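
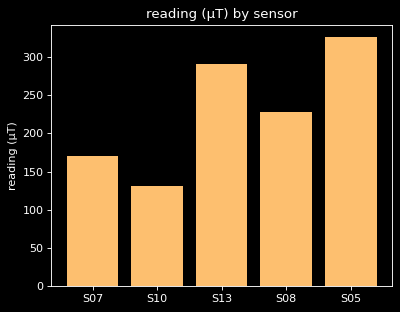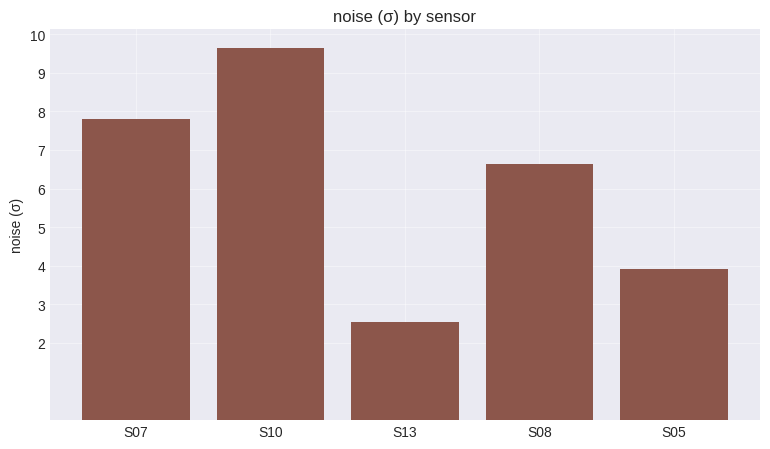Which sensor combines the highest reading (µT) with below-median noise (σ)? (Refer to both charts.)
Chart 2 median noise (σ) ≈ 7; below-median sensors: S13, S05. Among those, S05 has the highest reading (µT) (≈ 350).

S05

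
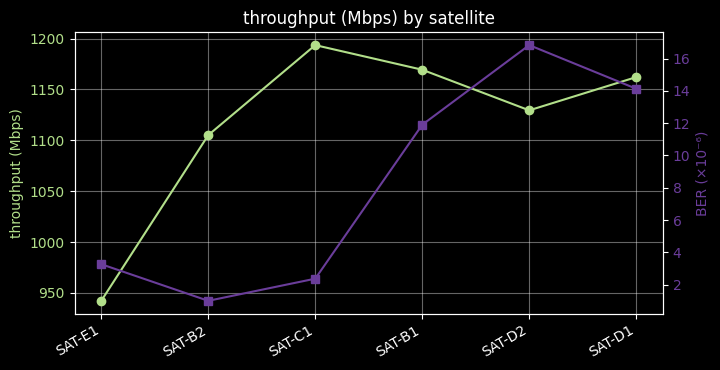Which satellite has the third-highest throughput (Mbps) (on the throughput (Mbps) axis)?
Top 4 (on the throughput (Mbps) axis): SAT-C1 ≈ 1200, SAT-B1 ≈ 1175, SAT-D1 ≈ 1150, SAT-D2 ≈ 1125.

SAT-D1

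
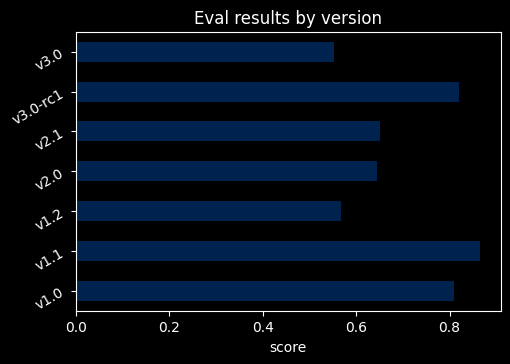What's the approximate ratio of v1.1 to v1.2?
≈ 1.5×

v1.1 ≈ 0.9, v1.2 ≈ 0.6; 0.9/0.6 ≈ 1.5.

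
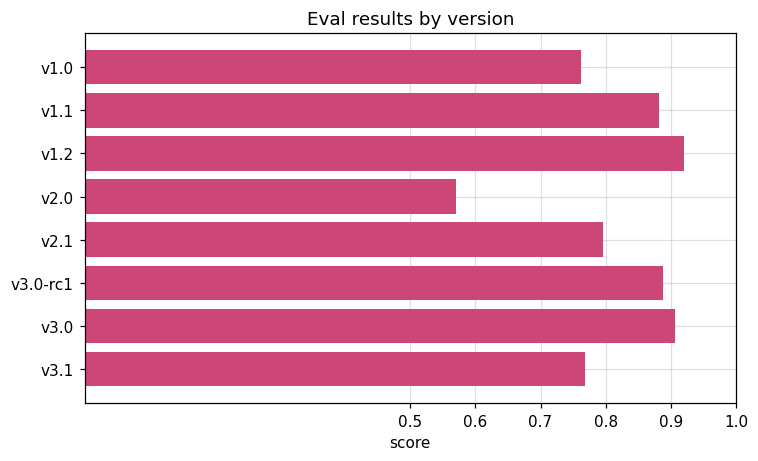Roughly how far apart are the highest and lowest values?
Max v1.2 ≈ 0.9, min v2.0 ≈ 0.6; range ≈ 0.3.

≈ 0.3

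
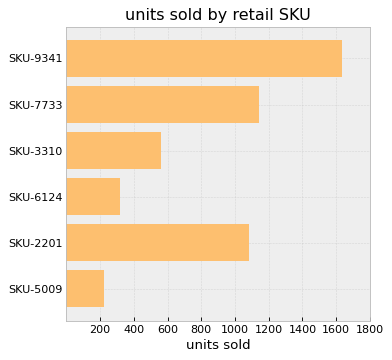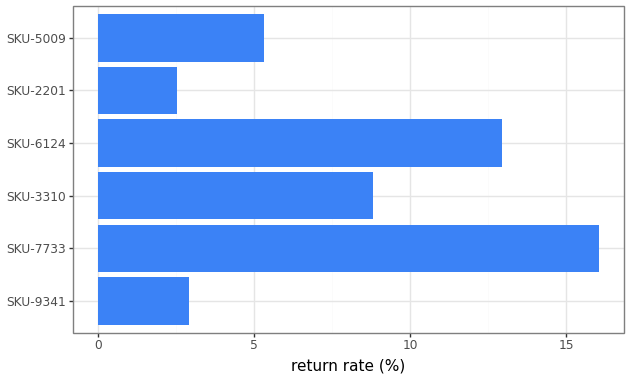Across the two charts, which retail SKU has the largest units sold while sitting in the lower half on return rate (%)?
SKU-9341

Chart 2 median return rate (%) ≈ 8; below-median retail SKUs: SKU-9341, SKU-2201, SKU-5009. Among those, SKU-9341 has the highest units sold (≈ 1600).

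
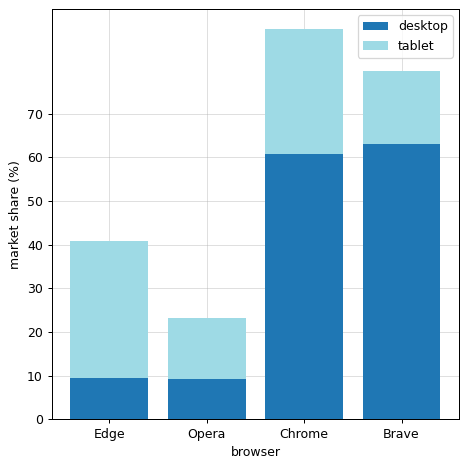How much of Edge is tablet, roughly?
≈ 30

tablet top ≈ 40, bottom ≈ 10; segment ≈ 30.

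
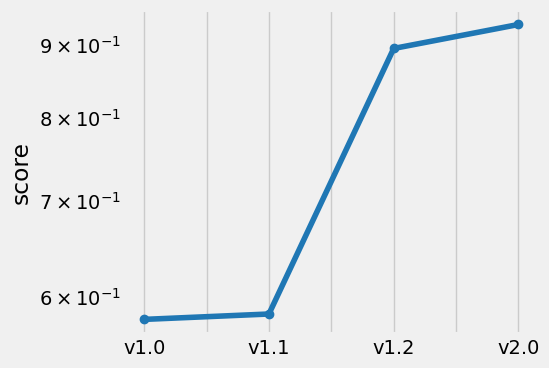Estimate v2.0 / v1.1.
≈ 1.58×

v2.0 ≈ 0.95, v1.1 ≈ 0.60; 0.95/0.60 ≈ 1.58.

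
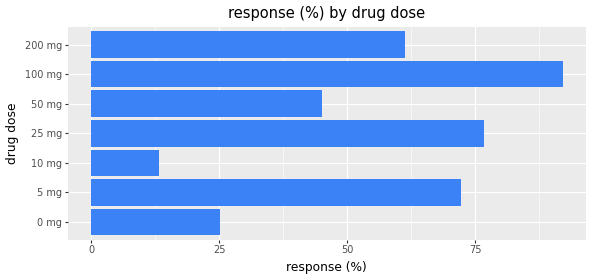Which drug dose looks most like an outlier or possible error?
10 mg ≈ 10; the rest sit between ≈ 30 and ≈ 90.

10 mg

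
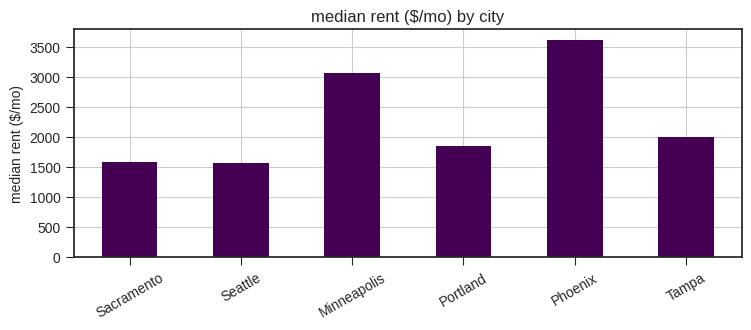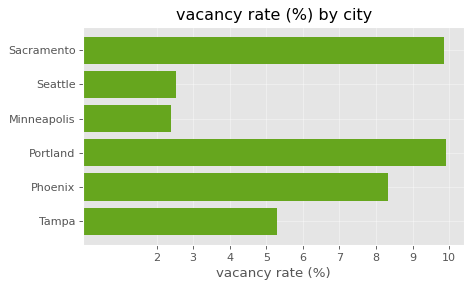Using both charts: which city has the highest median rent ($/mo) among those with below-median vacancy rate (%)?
Chart 2 median vacancy rate (%) ≈ 7; below-median cities: Seattle, Minneapolis, Tampa. Among those, Minneapolis has the highest median rent ($/mo) (≈ 3000).

Minneapolis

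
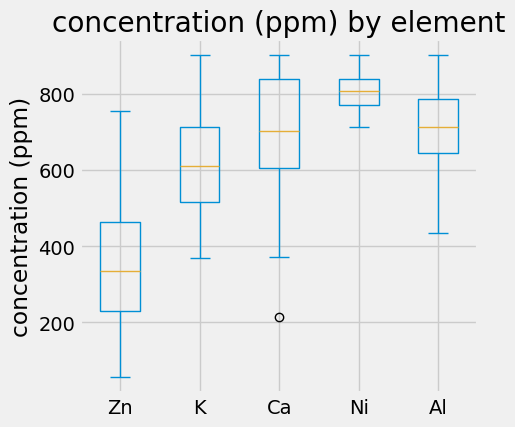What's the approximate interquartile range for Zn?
≈ 200

Q3 ≈ 450, Q1 ≈ 250; IQR ≈ 200.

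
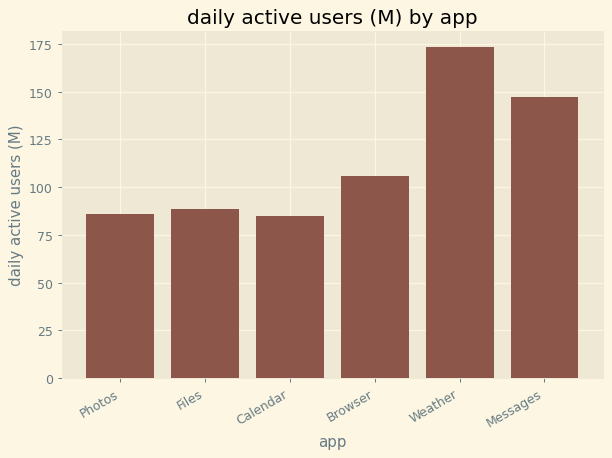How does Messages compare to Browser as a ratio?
≈ 1.4×

Messages ≈ 140, Browser ≈ 100; 140/100 ≈ 1.4.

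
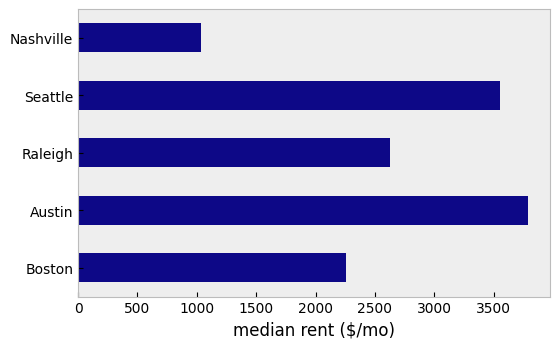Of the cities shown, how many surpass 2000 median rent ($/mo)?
Above 2000: Boston, Austin, Raleigh, Seattle.

4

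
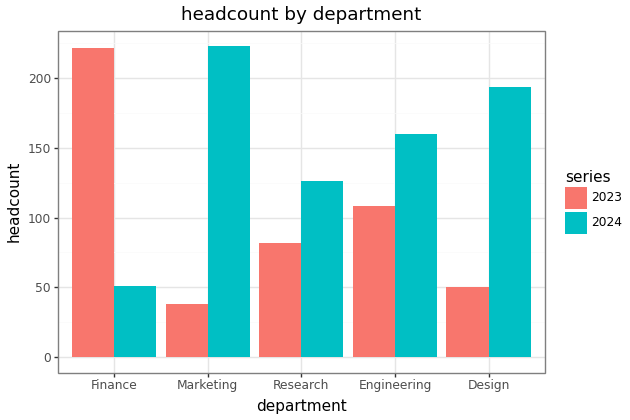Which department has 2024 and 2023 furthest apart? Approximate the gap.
Marketing: 2024 ≈ 220, 2023 ≈ 40 → gap ≈ 180. Next-largest (Finance) is only ≈ 160.

Marketing, ≈ 180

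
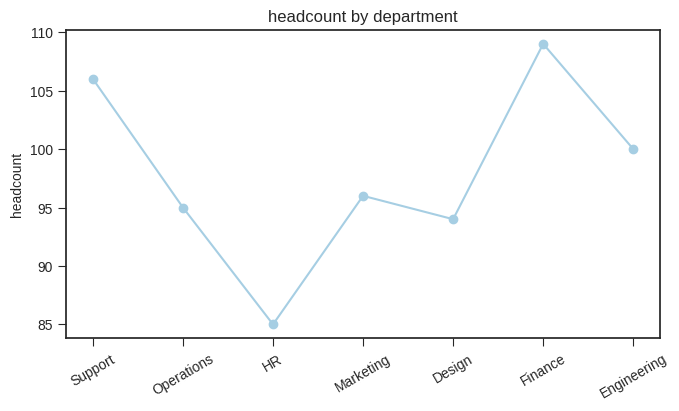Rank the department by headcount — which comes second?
Top 3: Finance ≈ 108, Support ≈ 106, Engineering ≈ 100.

Support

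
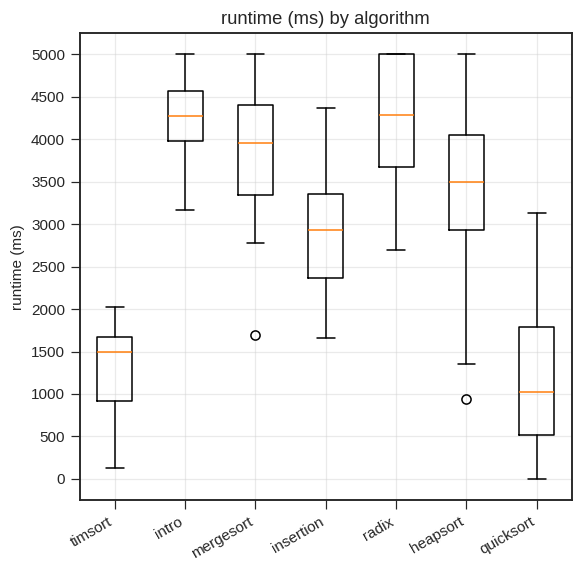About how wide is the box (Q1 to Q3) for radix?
≈ 1500

Q3 ≈ 5000, Q1 ≈ 3500; IQR ≈ 1500.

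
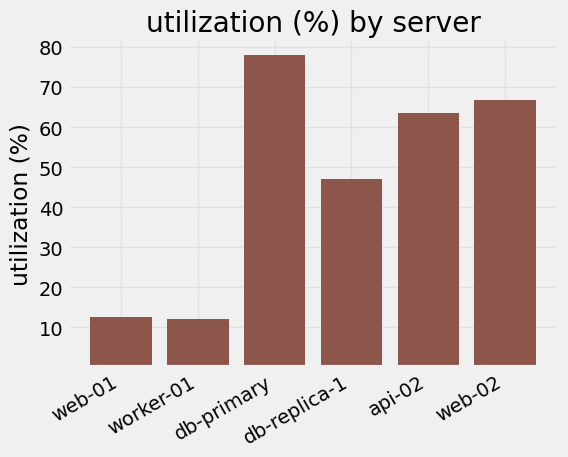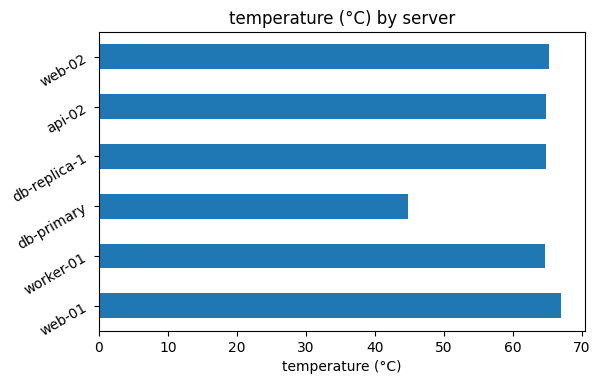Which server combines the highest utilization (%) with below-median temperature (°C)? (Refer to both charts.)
Chart 2 median temperature (°C) ≈ 60; below-median servers: worker-01, db-primary, api-02. Among those, db-primary has the highest utilization (%) (≈ 80).

db-primary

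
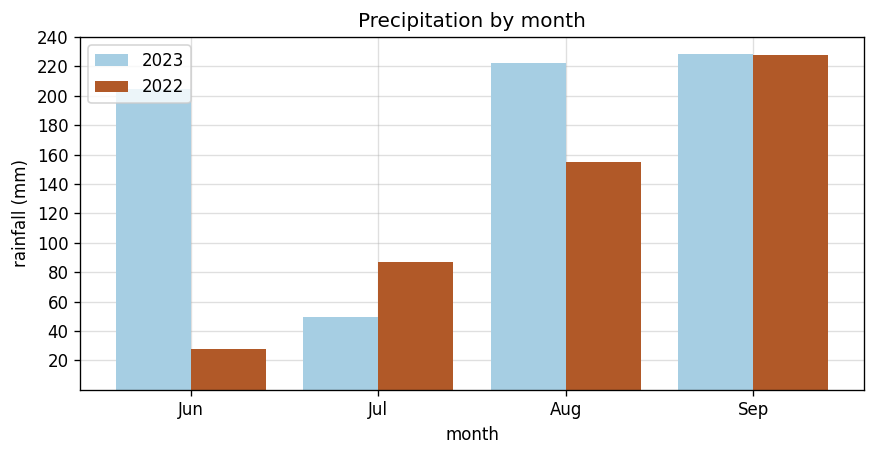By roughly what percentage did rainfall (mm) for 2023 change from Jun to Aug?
Jun ≈ 200, Aug ≈ 220; (220 − 200) / 200 ≈ +10%.

≈ +10%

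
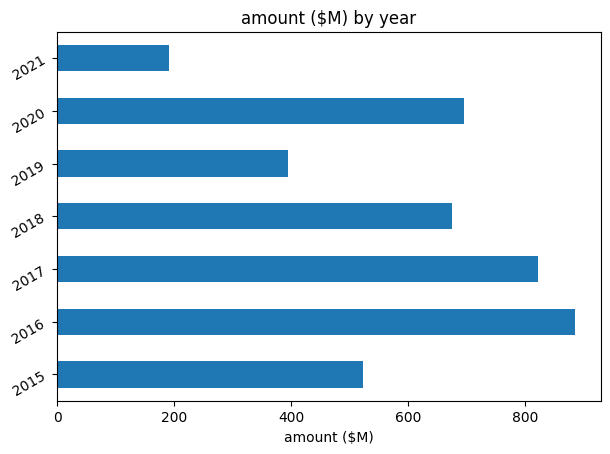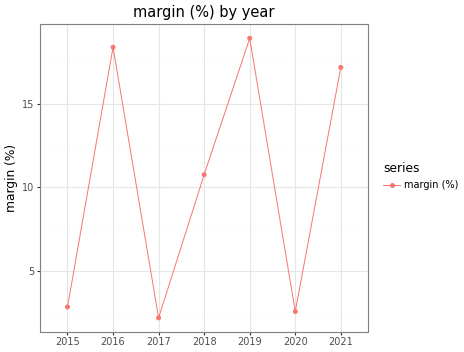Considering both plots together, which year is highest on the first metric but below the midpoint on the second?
2017

Chart 2 median margin (%) ≈ 10; below-median years: 2015, 2017, 2020. Among those, 2017 has the highest amount ($M) (≈ 800).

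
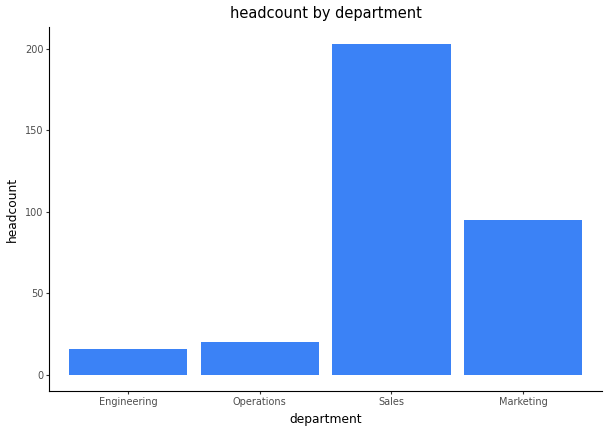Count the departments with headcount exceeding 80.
Above 80: Sales, Marketing.

2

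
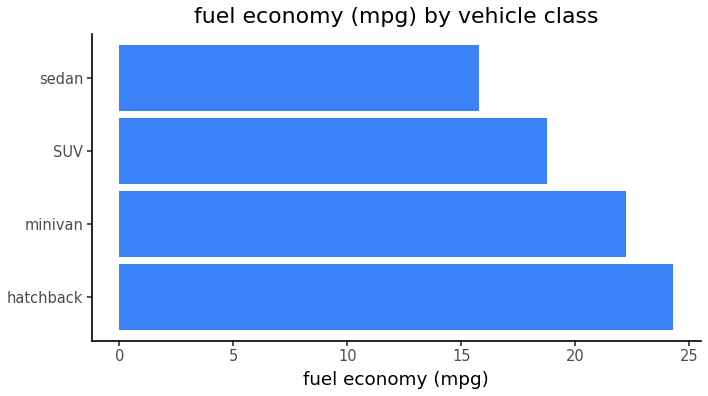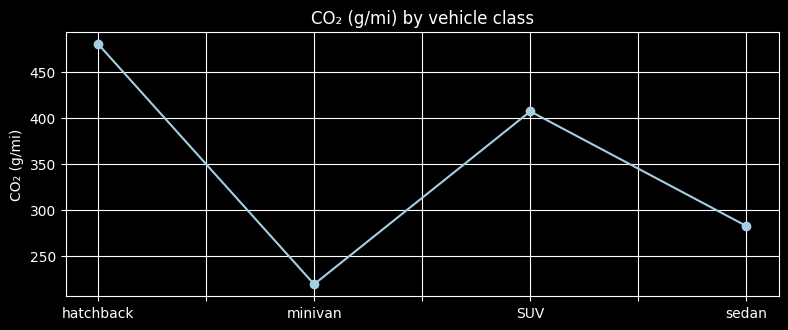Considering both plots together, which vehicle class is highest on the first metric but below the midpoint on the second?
minivan

Chart 2 median CO₂ (g/mi) ≈ 350; below-median vehicle classes: minivan, sedan. Among those, minivan has the highest fuel economy (mpg) (≈ 20).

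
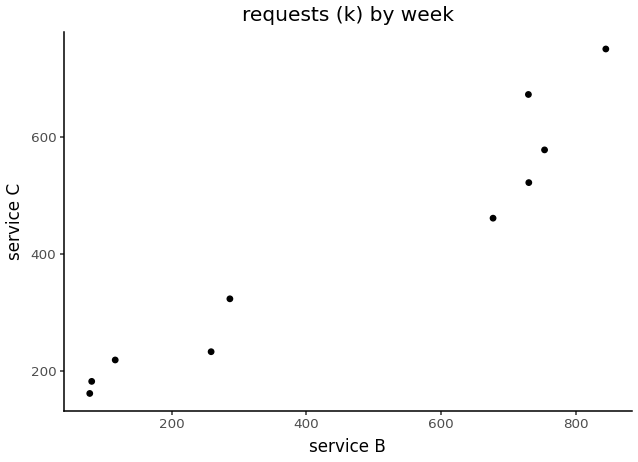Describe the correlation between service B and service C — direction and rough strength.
Points are positively correlated; strong (|r| ≈ 1.0).

positive, strong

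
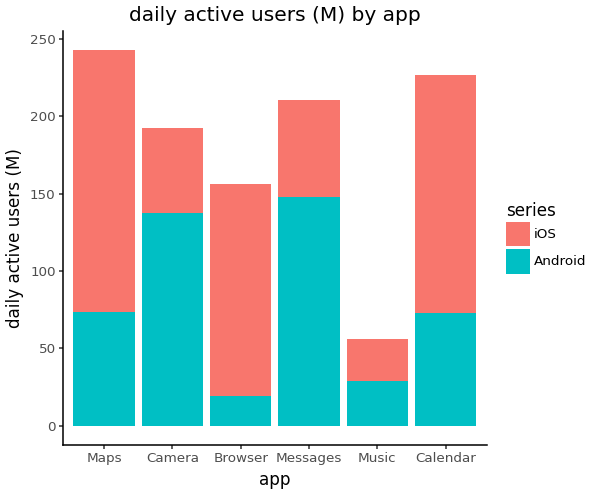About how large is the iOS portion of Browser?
iOS top ≈ 150, bottom ≈ 25; segment ≈ 125.

≈ 125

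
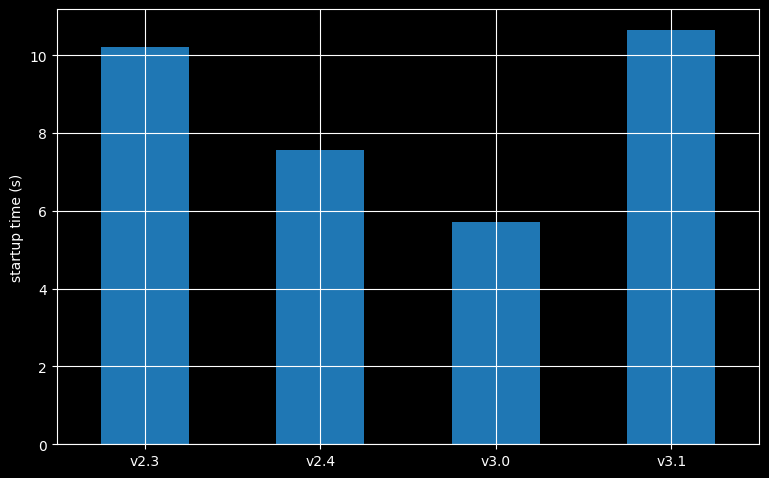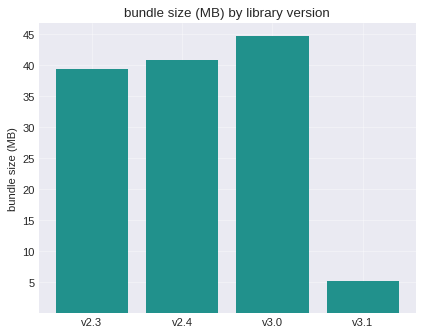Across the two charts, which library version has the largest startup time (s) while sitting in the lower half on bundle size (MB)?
v3.1

Chart 2 median bundle size (MB) ≈ 40; below-median library versions: v2.3, v3.1. Among those, v3.1 has the highest startup time (s) (≈ 11).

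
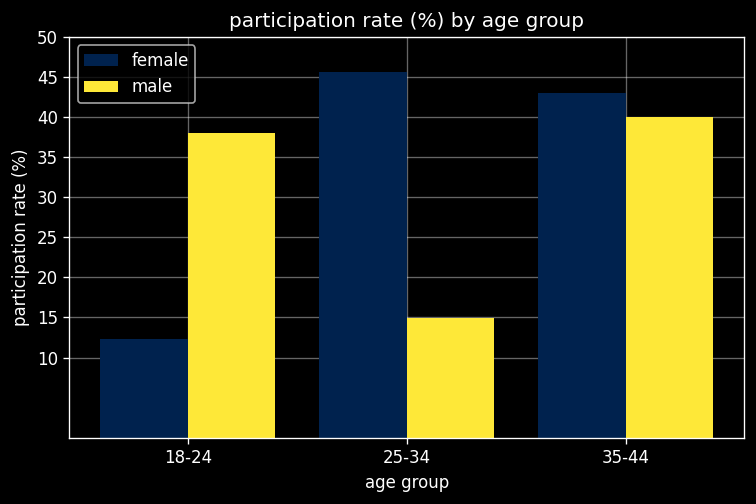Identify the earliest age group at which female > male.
18-24: female ≈ 10 vs male ≈ 40 (not yet); 25-34: female ≈ 45 vs male ≈ 15 (first crossover).

25-34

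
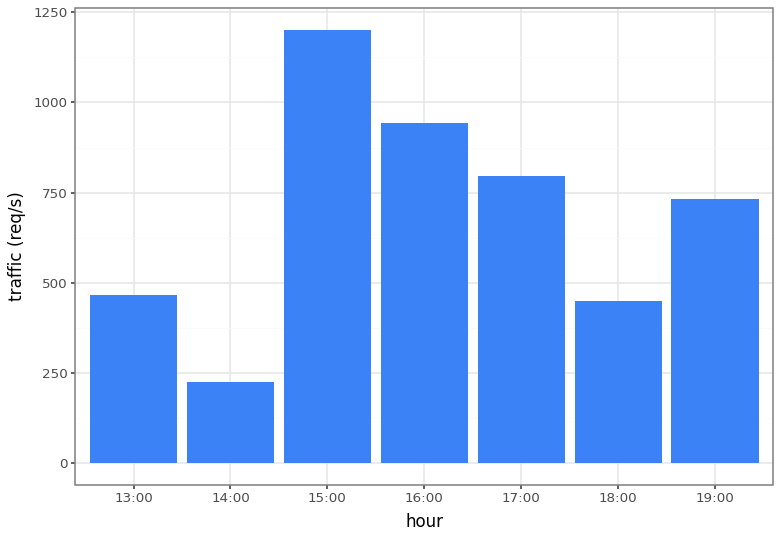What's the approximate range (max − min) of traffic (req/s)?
Max 15:00 ≈ 1200, min 14:00 ≈ 200; range ≈ 1000.

≈ 1000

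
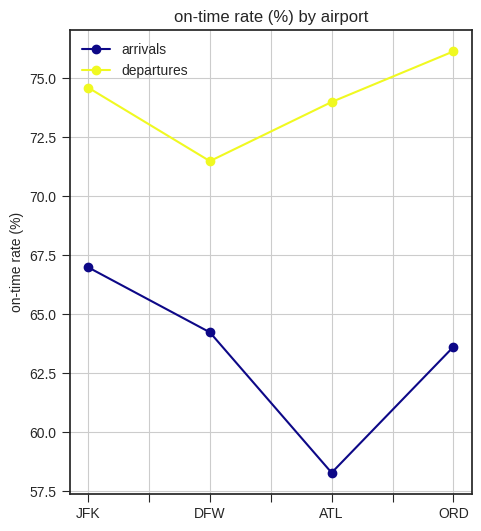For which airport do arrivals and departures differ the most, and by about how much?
ATL: arrivals ≈ 58, departures ≈ 74 → gap ≈ 16. Next-largest (ORD) is only ≈ 12.

ATL, ≈ 16 %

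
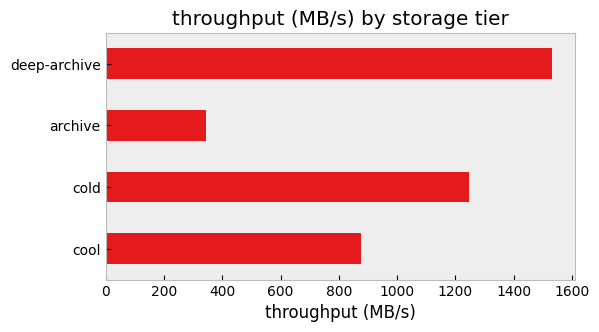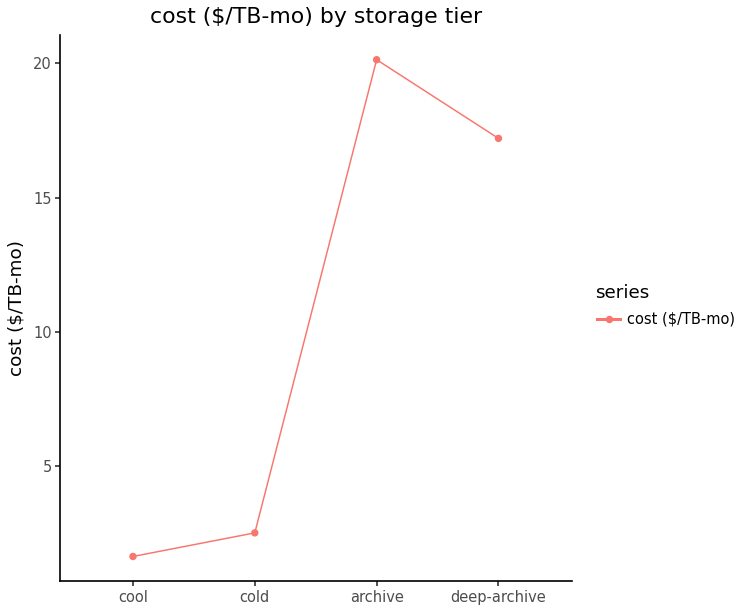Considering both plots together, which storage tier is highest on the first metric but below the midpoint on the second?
Chart 2 median cost ($/TB-mo) ≈ 10; below-median storage tiers: cool, cold. Among those, cold has the highest throughput (MB/s) (≈ 1200).

cold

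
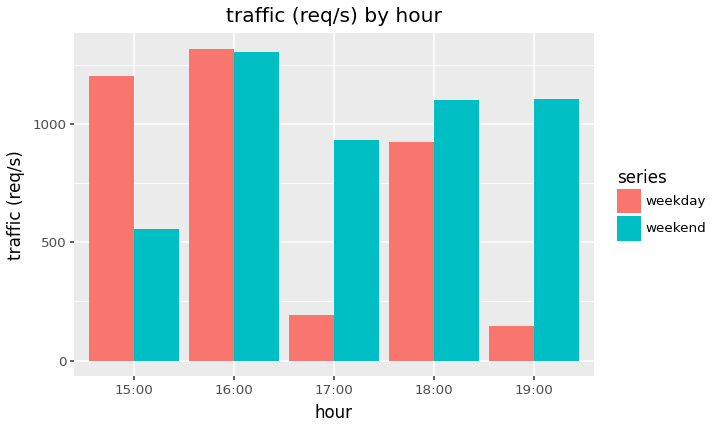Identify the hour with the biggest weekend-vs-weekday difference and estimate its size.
19:00, ≈ 1000 req/s

19:00: weekend ≈ 1200, weekday ≈ 200 → gap ≈ 1000. Next-largest (17:00) is only ≈ 800.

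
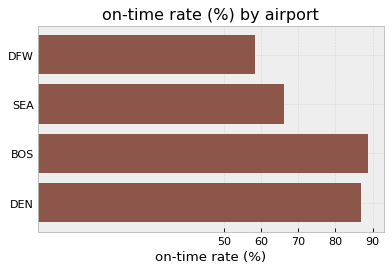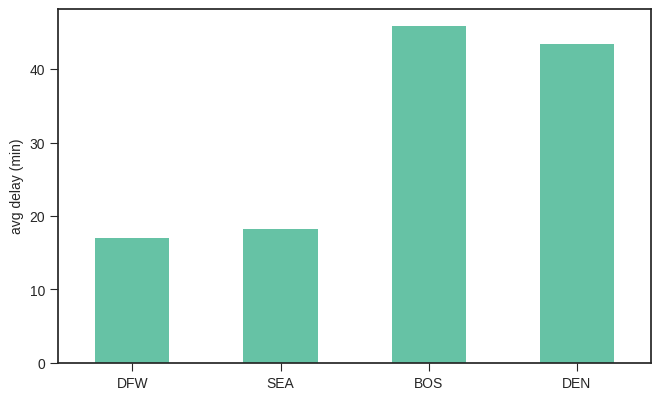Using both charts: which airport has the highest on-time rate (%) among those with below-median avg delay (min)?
Chart 2 median avg delay (min) ≈ 30; below-median airports: DFW, SEA. Among those, SEA has the highest on-time rate (%) (≈ 70).

SEA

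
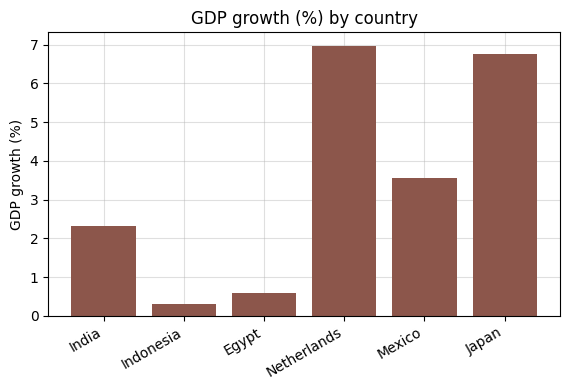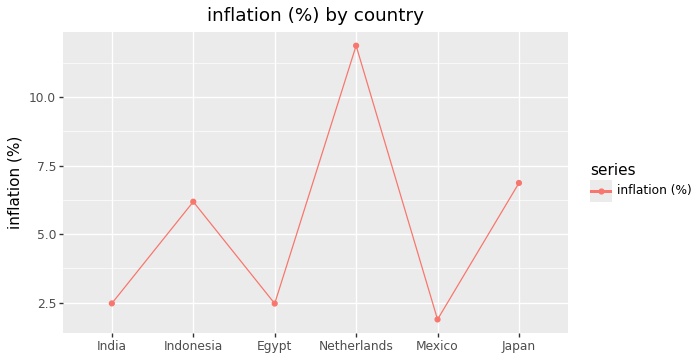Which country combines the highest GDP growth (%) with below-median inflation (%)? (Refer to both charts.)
Mexico

Chart 2 median inflation (%) ≈ 4; below-median countries: India, Egypt, Mexico. Among those, Mexico has the highest GDP growth (%) (≈ 4).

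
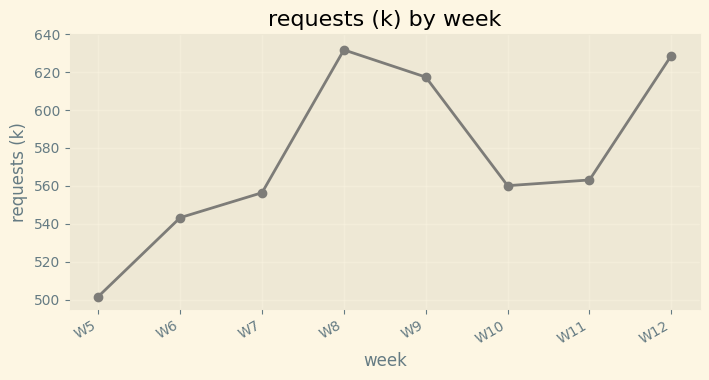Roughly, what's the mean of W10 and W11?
(560 + 560) / 2 ≈ 560.

≈ 560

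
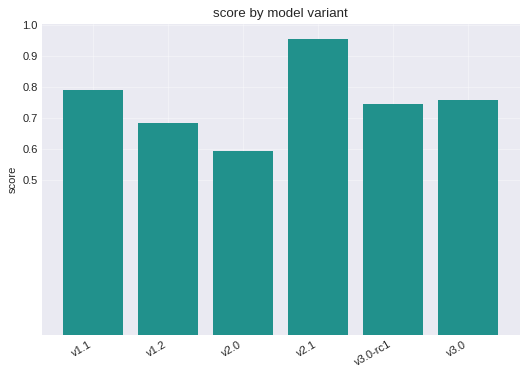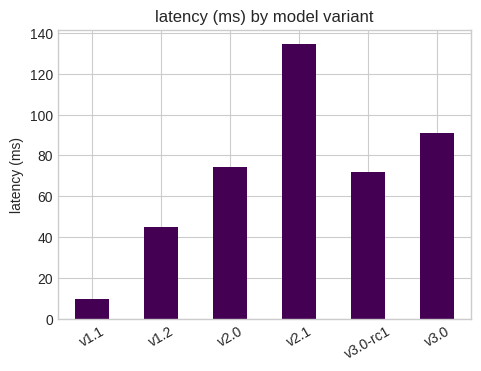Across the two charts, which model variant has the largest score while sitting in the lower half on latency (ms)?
Chart 2 median latency (ms) ≈ 80; below-median model variants: v1.1, v1.2, v3.0-rc1. Among those, v1.1 has the highest score (≈ 0.8).

v1.1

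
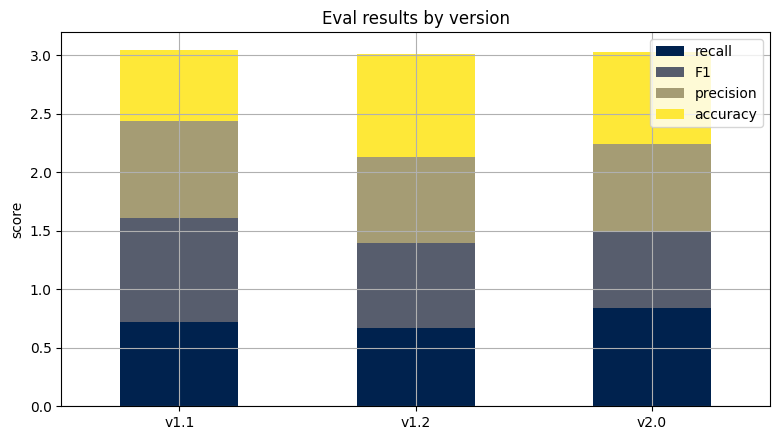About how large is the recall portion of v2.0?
recall top ≈ 1.0, bottom ≈ 0.0; segment ≈ 1.0.

≈ 1.0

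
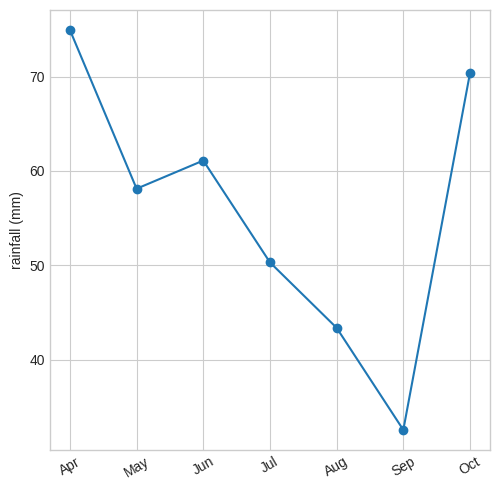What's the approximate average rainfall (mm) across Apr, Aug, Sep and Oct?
≈ 56

(75 + 45 + 35 + 70) / 4 ≈ 56.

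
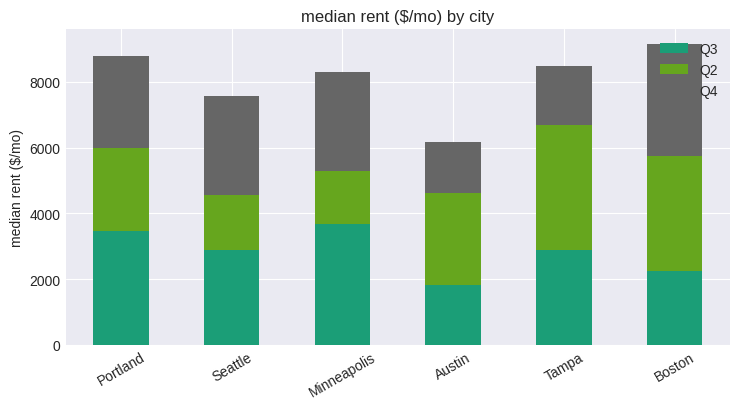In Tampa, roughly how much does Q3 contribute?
≈ 3000

Q3 top ≈ 3000, bottom ≈ 0; segment ≈ 3000.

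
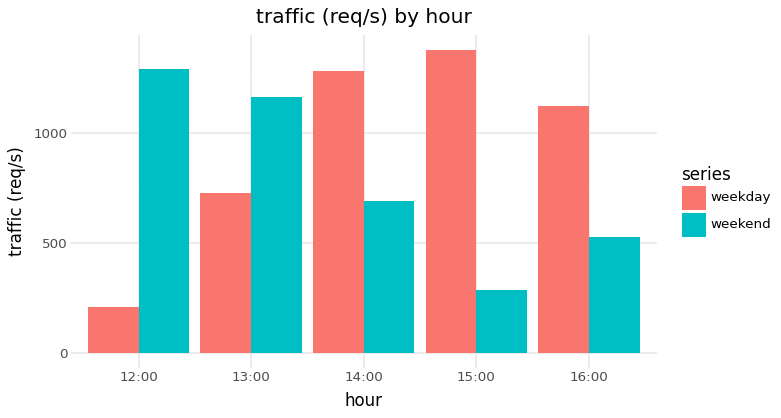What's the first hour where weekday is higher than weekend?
14:00

13:00: weekday ≈ 800 vs weekend ≈ 1200 (not yet); 14:00: weekday ≈ 1200 vs weekend ≈ 600 (first crossover).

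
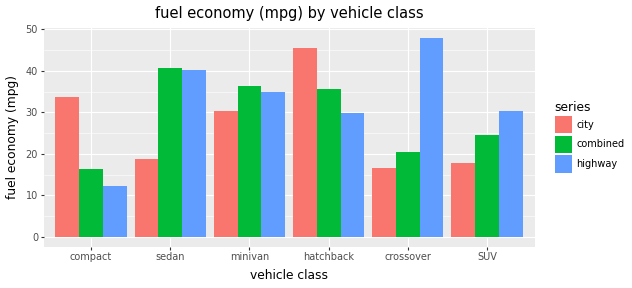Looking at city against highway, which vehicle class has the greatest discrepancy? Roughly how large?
crossover: city ≈ 15, highway ≈ 50 → gap ≈ 35. Next-largest (compact) is only ≈ 25.

crossover, ≈ 35 mpg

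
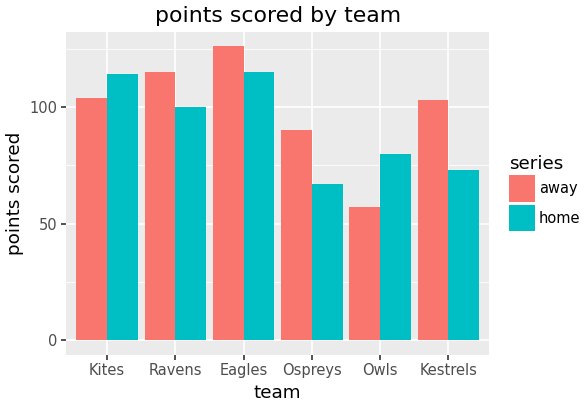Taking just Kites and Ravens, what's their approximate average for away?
(100 + 120) / 2 ≈ 110.

≈ 110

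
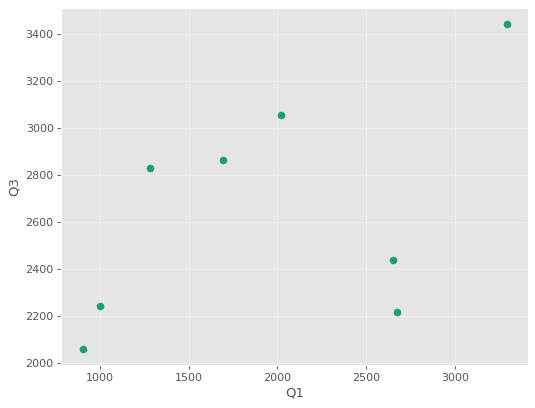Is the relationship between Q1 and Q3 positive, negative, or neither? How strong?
positive, moderate

Points are positively correlated; moderate (|r| ≈ 0.5).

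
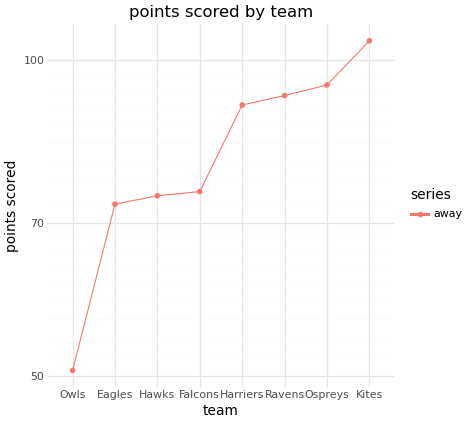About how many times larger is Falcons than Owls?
≈ 1.5×

Falcons ≈ 75, Owls ≈ 50; 75/50 ≈ 1.5.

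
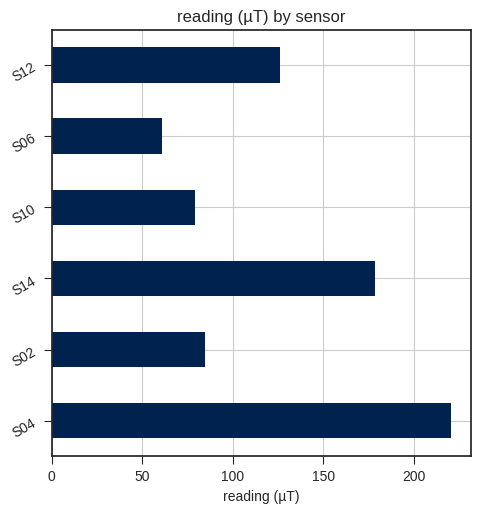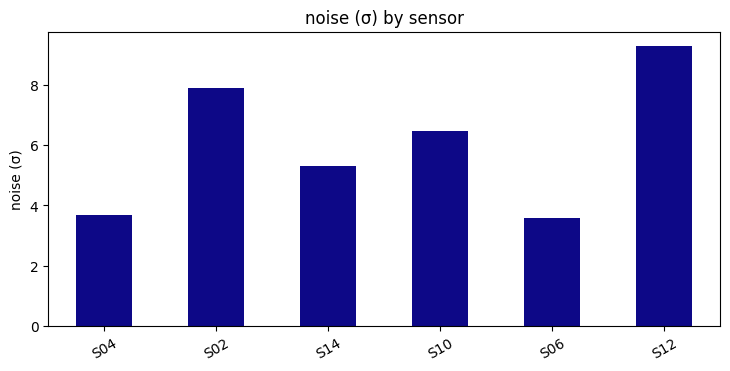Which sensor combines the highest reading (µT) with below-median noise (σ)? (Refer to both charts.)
Chart 2 median noise (σ) ≈ 6; below-median sensors: S04, S14, S06. Among those, S04 has the highest reading (µT) (≈ 225).

S04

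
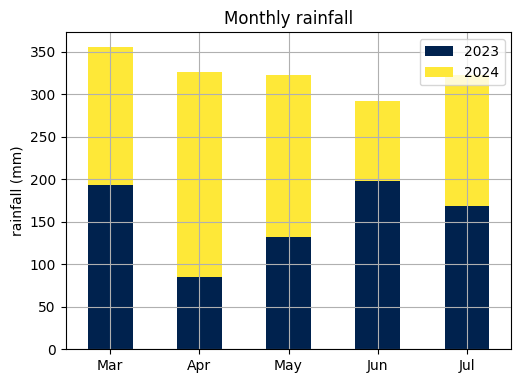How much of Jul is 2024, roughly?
2024 top ≈ 300, bottom ≈ 150; segment ≈ 150.

≈ 150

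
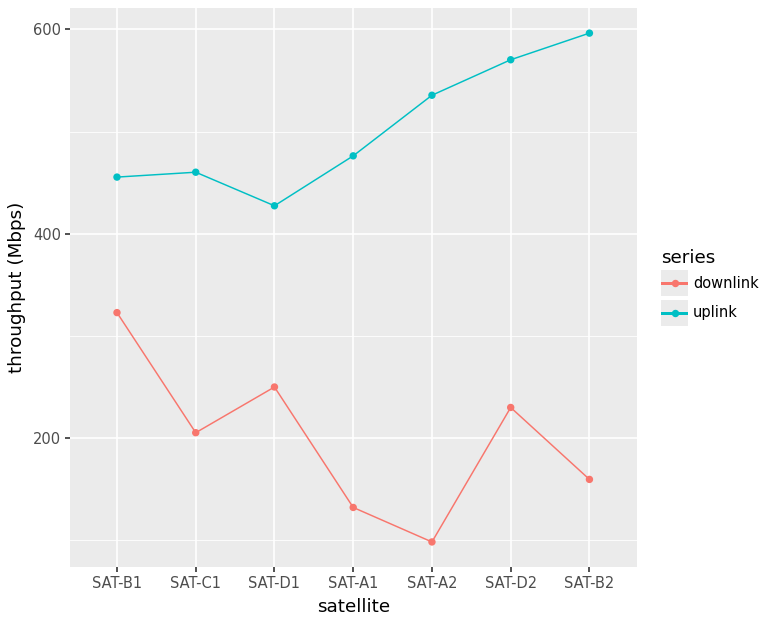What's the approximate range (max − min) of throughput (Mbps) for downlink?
Max SAT-B1 ≈ 300, min SAT-A2 ≈ 100; range ≈ 200.

≈ 200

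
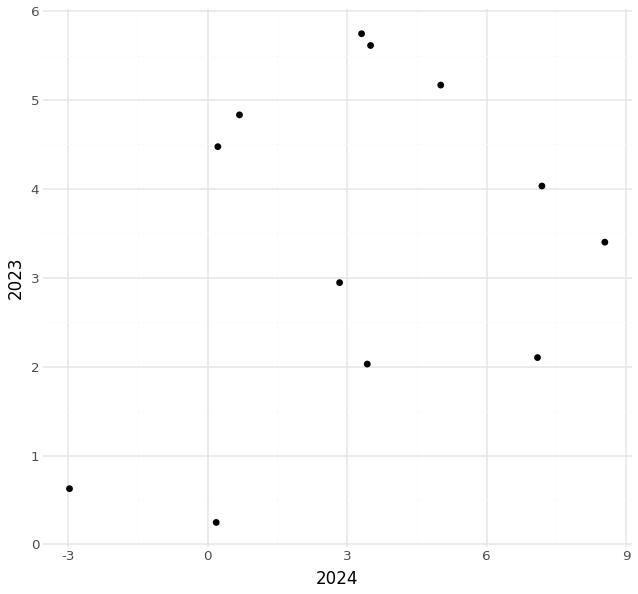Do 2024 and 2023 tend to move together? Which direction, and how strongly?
positive, weak

Points are positively correlated; weak (|r| ≈ 0.3).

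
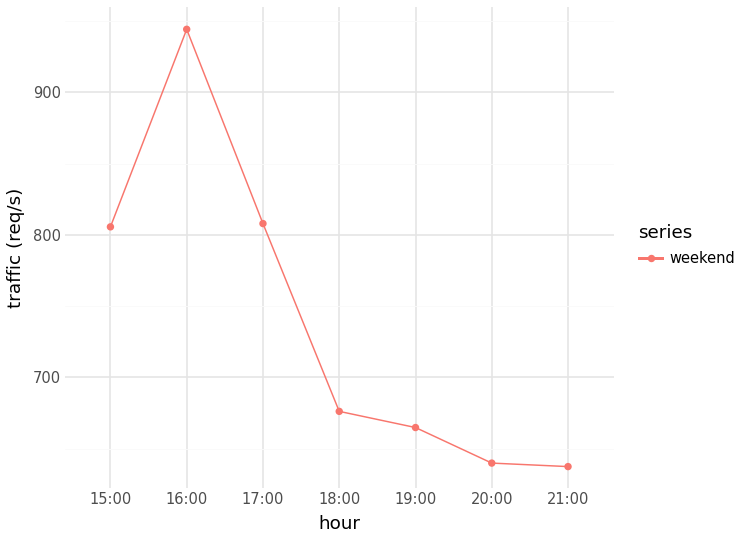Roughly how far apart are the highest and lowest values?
Max 16:00 ≈ 950, min 21:00 ≈ 650; range ≈ 300.

≈ 300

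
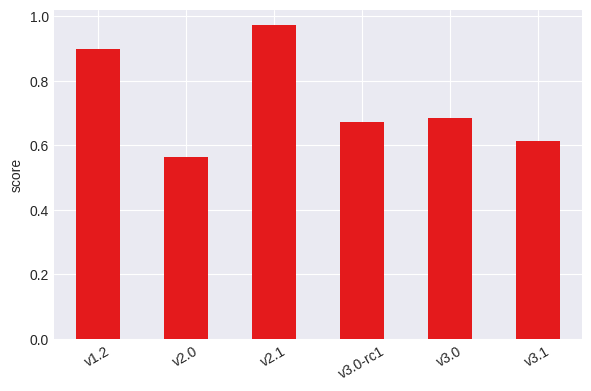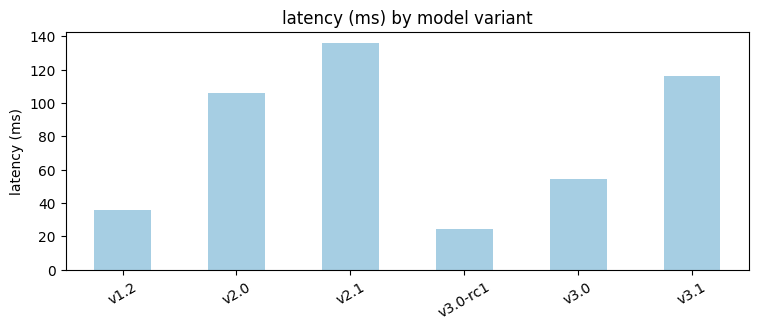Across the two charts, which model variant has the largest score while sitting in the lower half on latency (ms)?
v1.2

Chart 2 median latency (ms) ≈ 80; below-median model variants: v1.2, v3.0-rc1, v3.0. Among those, v1.2 has the highest score (≈ 0.9).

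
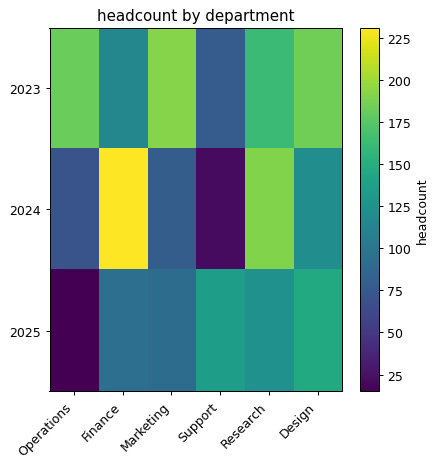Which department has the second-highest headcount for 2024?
Top 3 for 2024: Finance ≈ 240, Research ≈ 200, Design ≈ 120.

Research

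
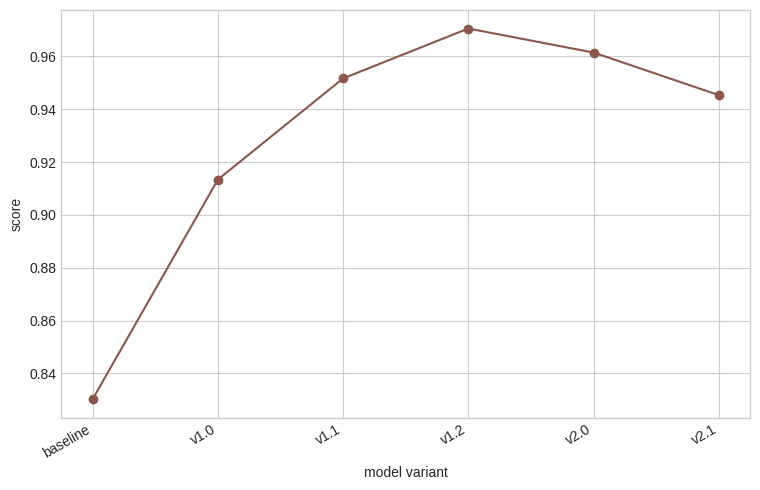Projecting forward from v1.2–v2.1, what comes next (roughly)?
Last three: 0.98, 0.96, 0.94 → slope ≈ -0.02/step → next ≈ 0.92.

≈ 0.92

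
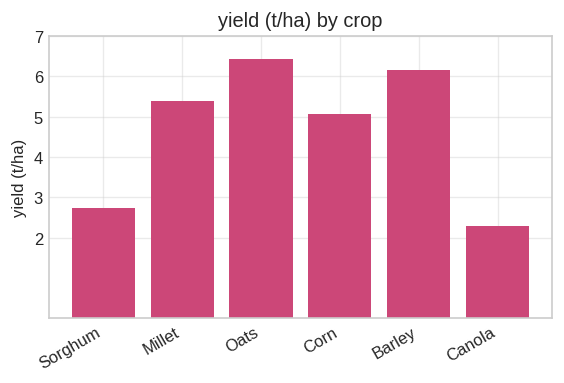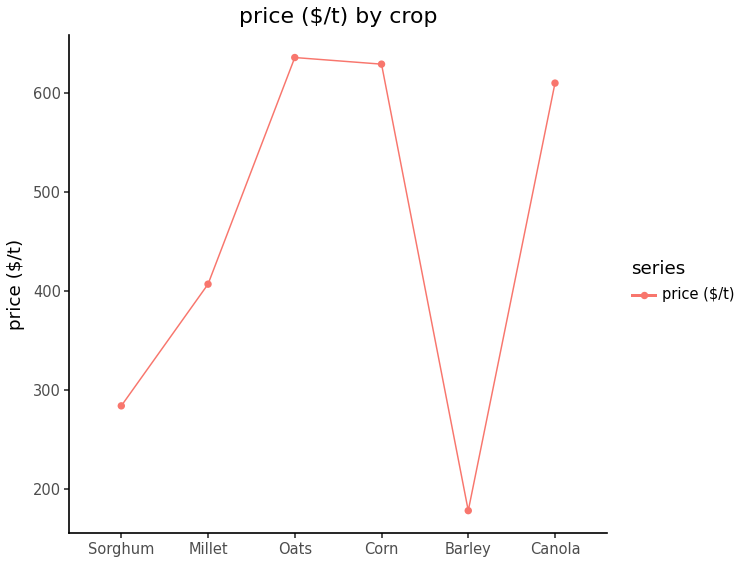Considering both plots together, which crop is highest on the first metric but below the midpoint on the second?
Chart 2 median price ($/t) ≈ 500; below-median crops: Sorghum, Millet, Barley. Among those, Barley has the highest yield (t/ha) (≈ 6).

Barley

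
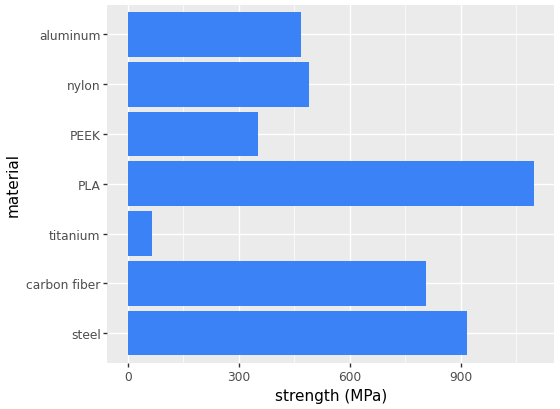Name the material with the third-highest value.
Top 4: PLA ≈ 1100, steel ≈ 900, carbon fiber ≈ 800, nylon ≈ 500.

carbon fiber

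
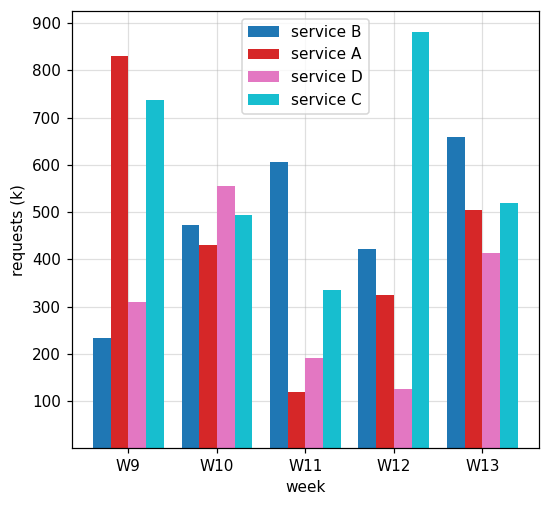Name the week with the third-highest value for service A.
W10

Top 4 for service A: W9 ≈ 800, W13 ≈ 500, W10 ≈ 400, W12 ≈ 300.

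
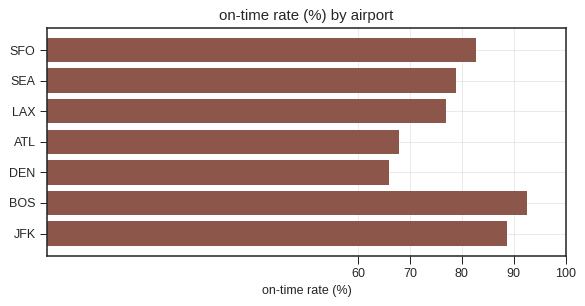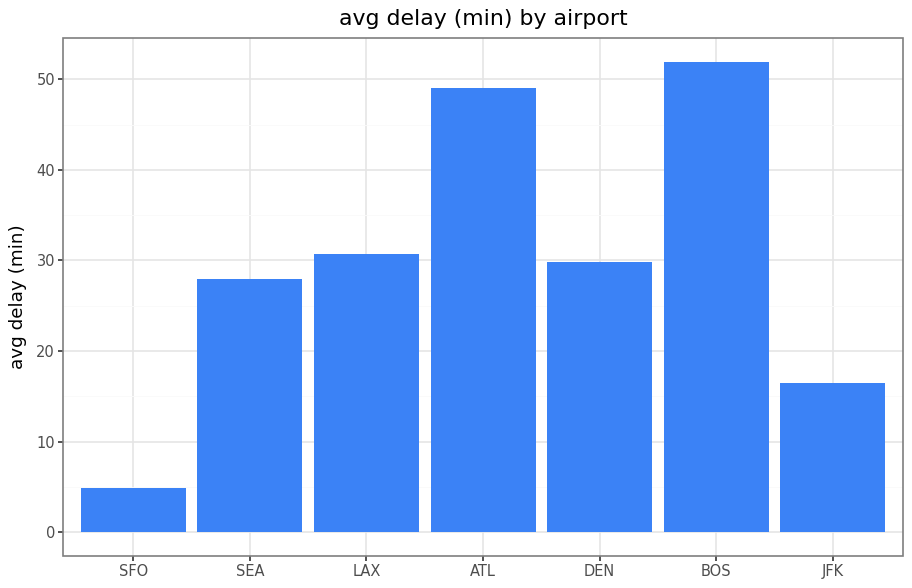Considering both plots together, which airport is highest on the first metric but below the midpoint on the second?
Chart 2 median avg delay (min) ≈ 30; below-median airports: SFO, SEA, JFK. Among those, JFK has the highest on-time rate (%) (≈ 90).

JFK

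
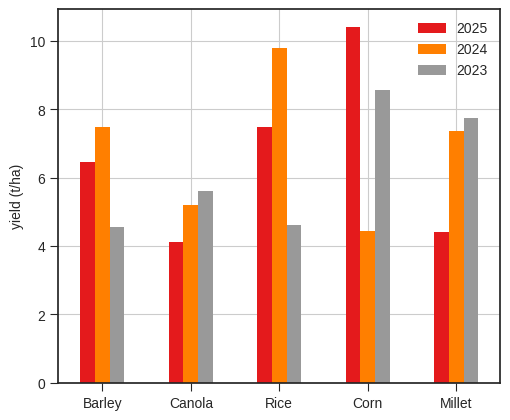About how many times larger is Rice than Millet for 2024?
≈ 1.43×

Rice ≈ 10, Millet ≈ 7; 10/7 ≈ 1.43.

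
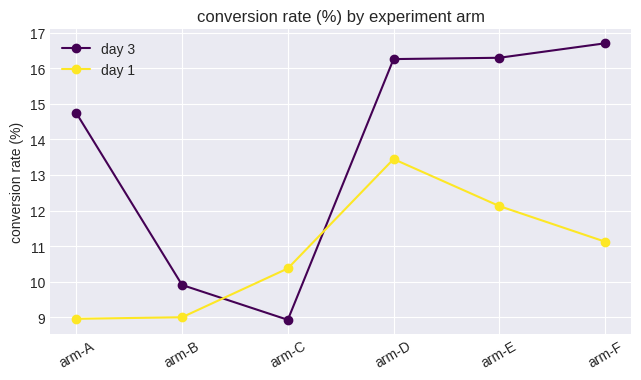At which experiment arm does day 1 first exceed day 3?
arm-C

arm-B: day 1 ≈ 9 vs day 3 ≈ 10 (not yet); arm-C: day 1 ≈ 10 vs day 3 ≈ 9 (first crossover).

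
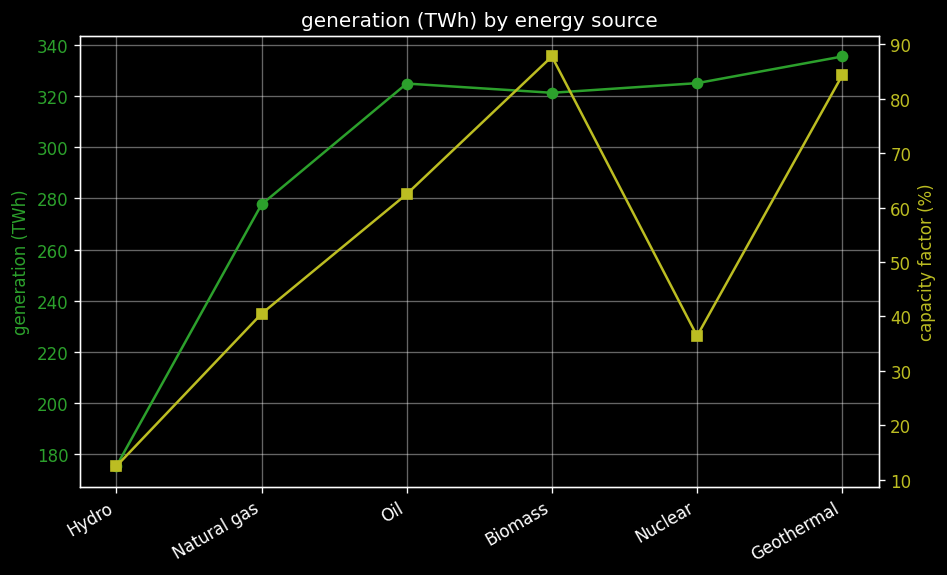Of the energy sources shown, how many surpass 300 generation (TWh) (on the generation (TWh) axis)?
Above 300: Oil, Biomass, Nuclear, Geothermal.

4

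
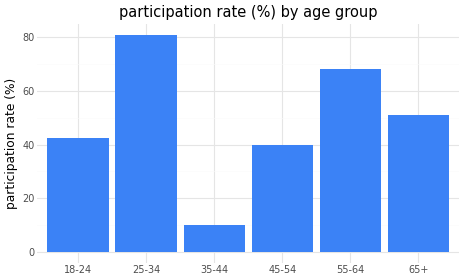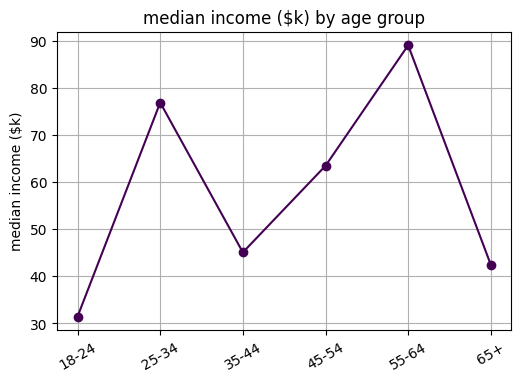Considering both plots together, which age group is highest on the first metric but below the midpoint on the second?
Chart 2 median median income ($k) ≈ 50; below-median age groups: 18-24, 35-44, 65+. Among those, 65+ has the highest participation rate (%) (≈ 50).

65+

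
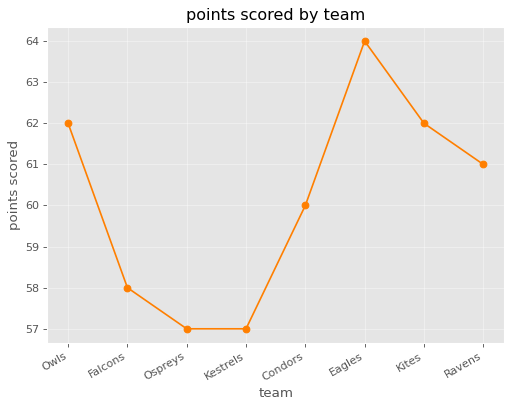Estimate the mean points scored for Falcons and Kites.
≈ 60

(58 + 62) / 2 ≈ 60.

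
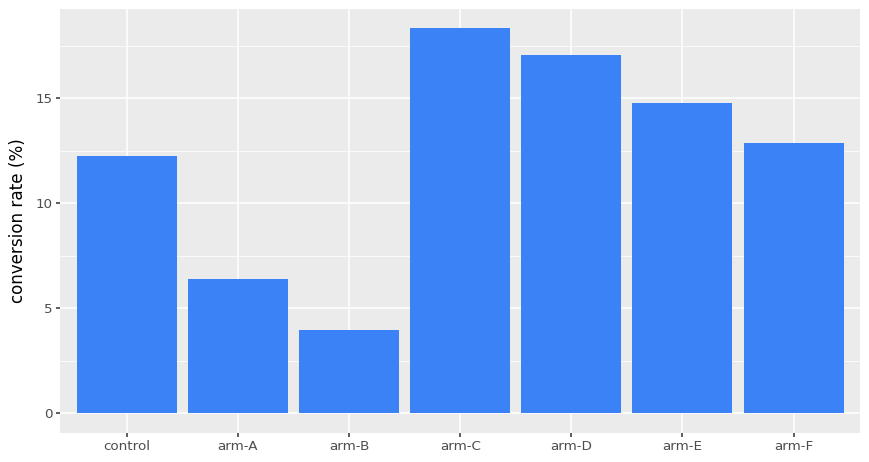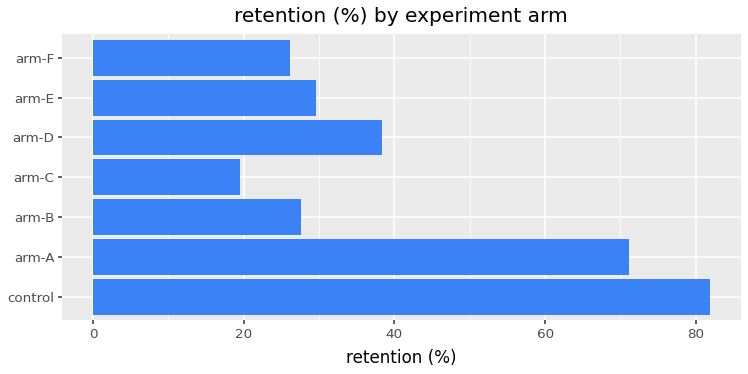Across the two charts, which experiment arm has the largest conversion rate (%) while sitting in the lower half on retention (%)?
Chart 2 median retention (%) ≈ 30; below-median experiment arms: arm-B, arm-C, arm-F. Among those, arm-C has the highest conversion rate (%) (≈ 18).

arm-C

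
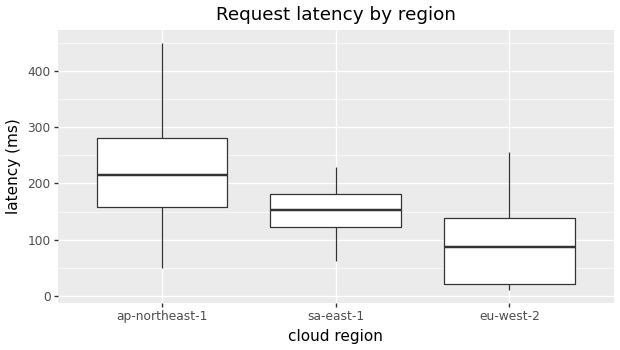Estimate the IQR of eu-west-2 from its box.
Q3 ≈ 140, Q1 ≈ 20; IQR ≈ 120.

≈ 120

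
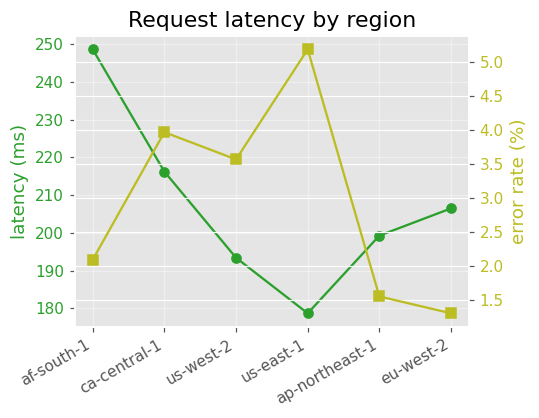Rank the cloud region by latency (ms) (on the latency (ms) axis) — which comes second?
Top 3 (on the latency (ms) axis): af-south-1 ≈ 250, ca-central-1 ≈ 220, eu-west-2 ≈ 210.

ca-central-1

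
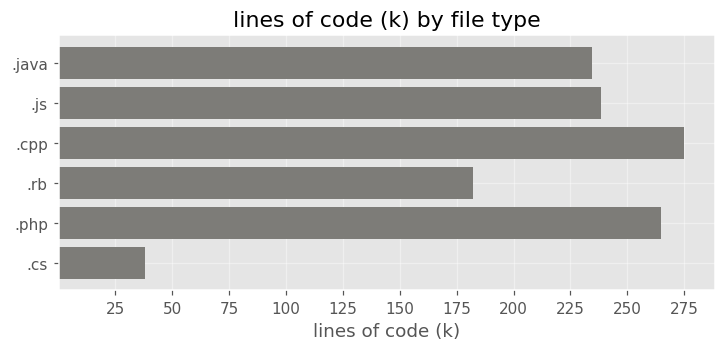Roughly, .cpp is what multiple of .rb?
.cpp ≈ 275, .rb ≈ 175; 275/175 ≈ 1.57.

≈ 1.57×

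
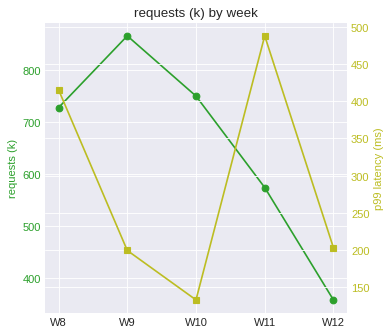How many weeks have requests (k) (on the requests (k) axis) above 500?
Above 500: W8, W9, W10, W11.

4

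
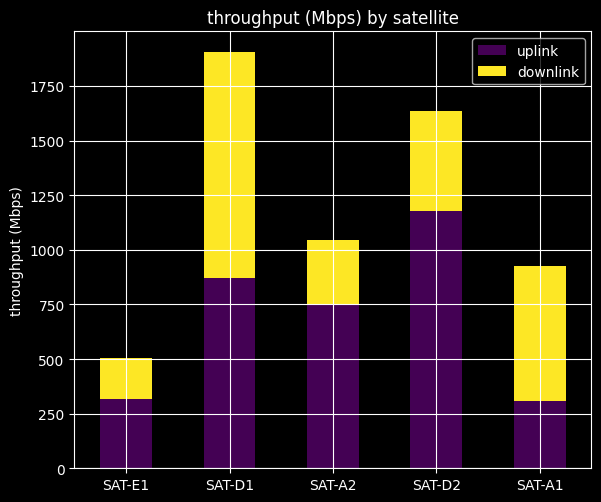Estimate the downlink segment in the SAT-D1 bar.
downlink top ≈ 2000, bottom ≈ 800; segment ≈ 1200.

≈ 1200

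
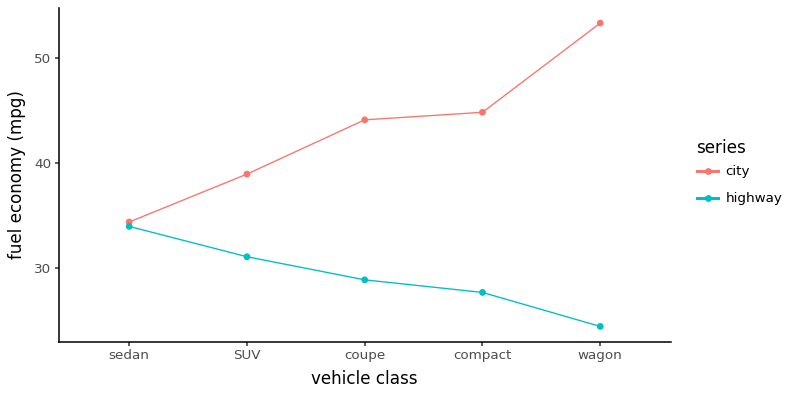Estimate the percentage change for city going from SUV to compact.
SUV ≈ 40, compact ≈ 45; (45 − 40) / 40 ≈ +12.5%.

≈ +12.5%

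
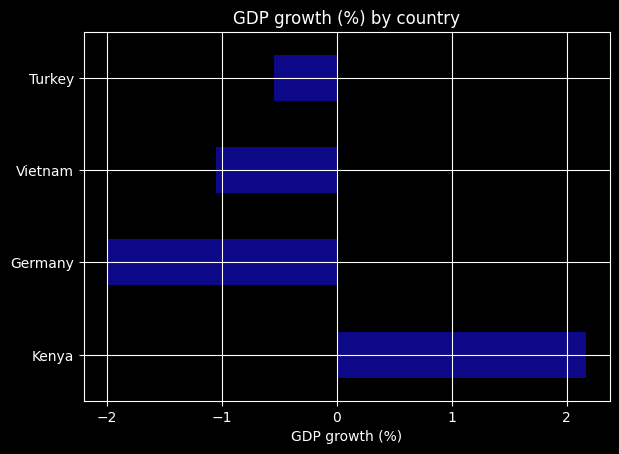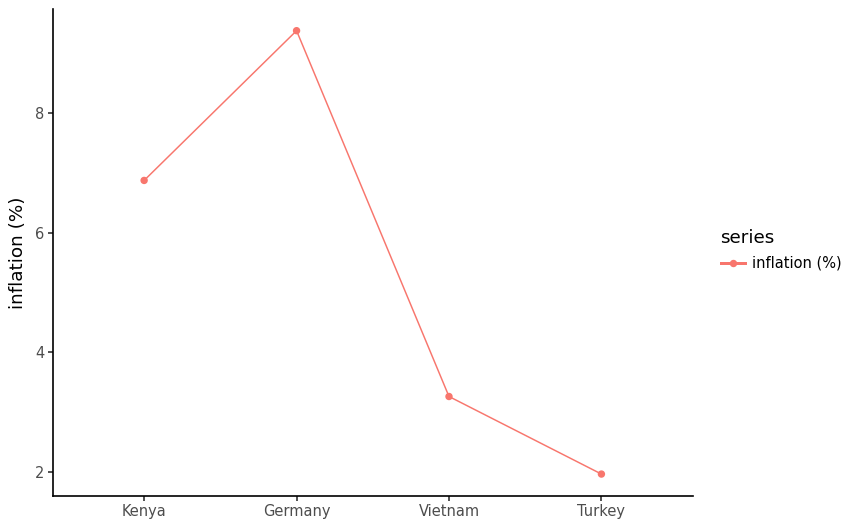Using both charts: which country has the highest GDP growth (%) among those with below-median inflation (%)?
Turkey

Chart 2 median inflation (%) ≈ 5; below-median countries: Vietnam, Turkey. Among those, Turkey has the highest GDP growth (%) (≈ -0.6).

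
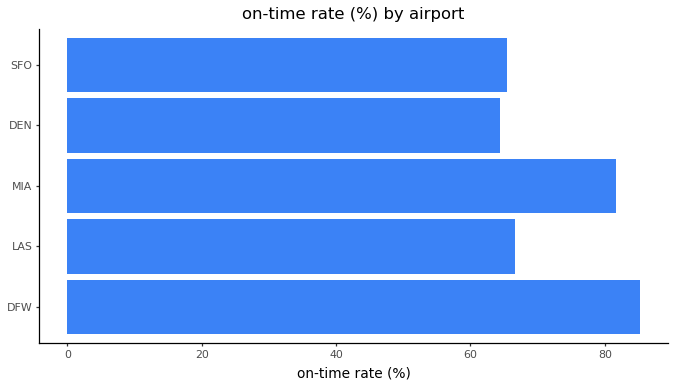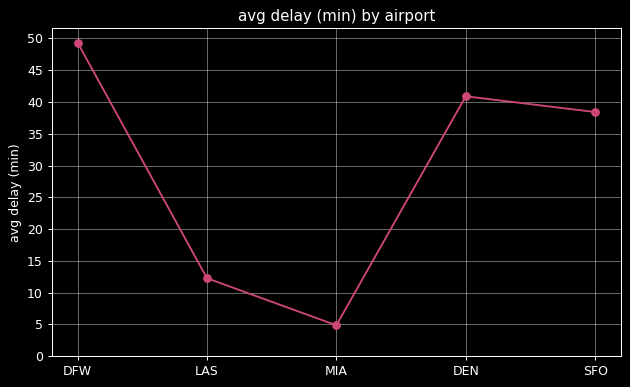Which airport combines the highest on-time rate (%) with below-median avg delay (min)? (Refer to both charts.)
Chart 2 median avg delay (min) ≈ 40; below-median airports: LAS, MIA. Among those, MIA has the highest on-time rate (%) (≈ 80).

MIA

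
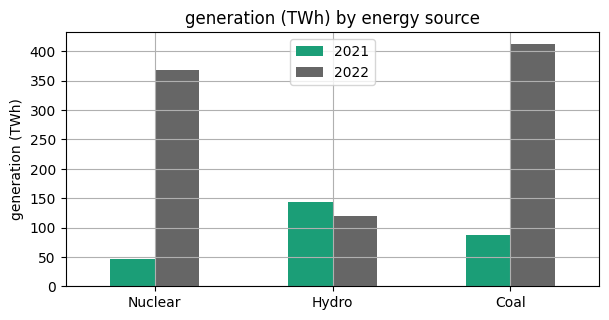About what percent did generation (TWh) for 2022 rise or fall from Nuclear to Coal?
Nuclear ≈ 350, Coal ≈ 400; (400 − 350) / 350 ≈ +14.3%.

≈ +14.3%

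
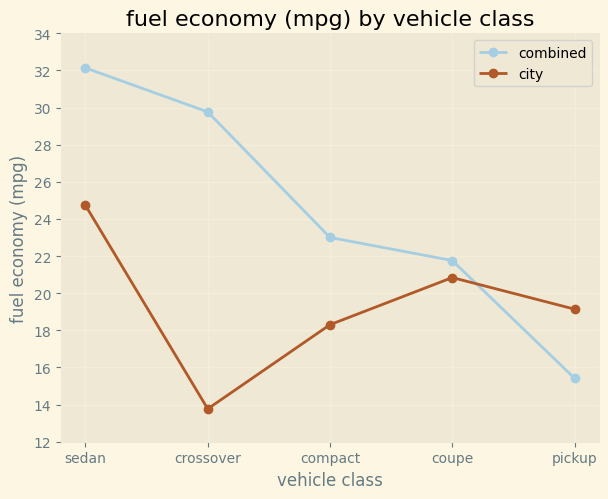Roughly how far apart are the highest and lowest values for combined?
Max sedan ≈ 32, min pickup ≈ 16; range ≈ 16.

≈ 16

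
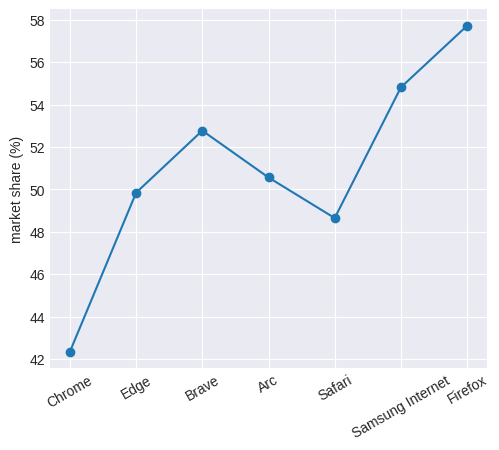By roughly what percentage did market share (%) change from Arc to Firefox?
≈ +16%

Arc ≈ 50, Firefox ≈ 58; (58 − 50) / 50 ≈ +16%.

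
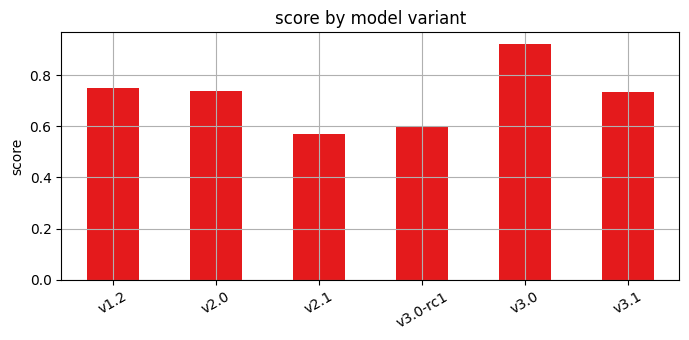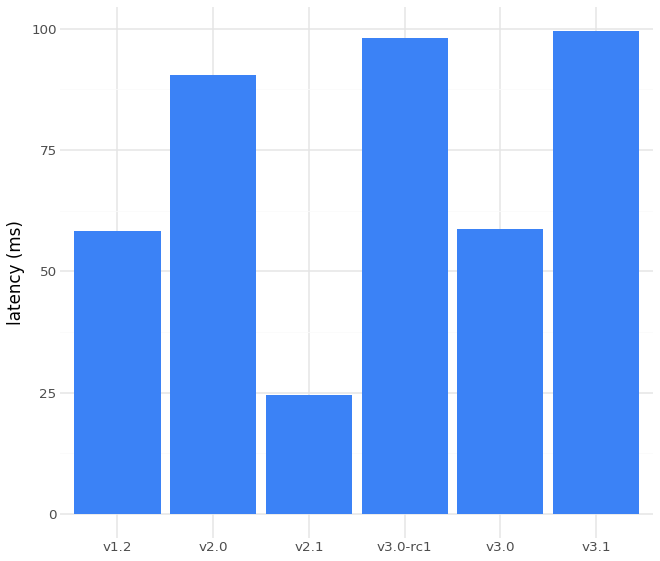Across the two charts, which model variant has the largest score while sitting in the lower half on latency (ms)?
Chart 2 median latency (ms) ≈ 70; below-median model variants: v1.2, v2.1, v3.0. Among those, v3.0 has the highest score (≈ 0.9).

v3.0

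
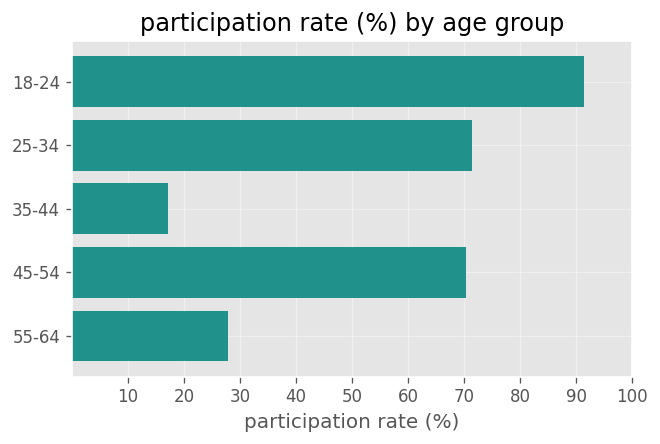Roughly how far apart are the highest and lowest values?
Max 18-24 ≈ 90, min 35-44 ≈ 20; range ≈ 70.

≈ 70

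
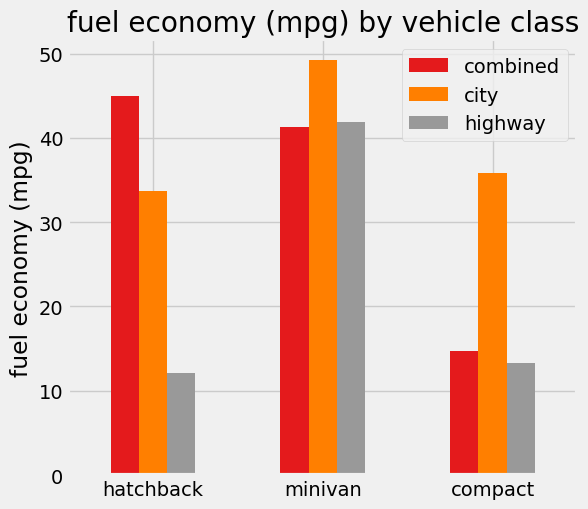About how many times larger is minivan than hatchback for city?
≈ 1.43×

minivan ≈ 50, hatchback ≈ 35; 50/35 ≈ 1.43.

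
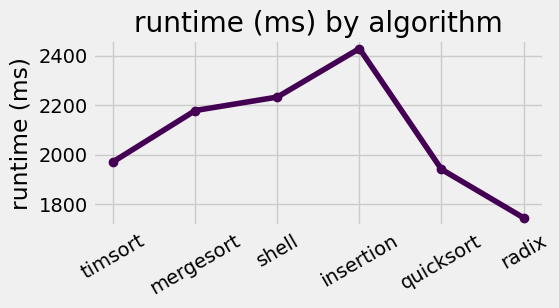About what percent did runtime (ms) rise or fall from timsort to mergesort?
timsort ≈ 2000, mergesort ≈ 2200; (2200 − 2000) / 2000 ≈ +10%.

≈ +10%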